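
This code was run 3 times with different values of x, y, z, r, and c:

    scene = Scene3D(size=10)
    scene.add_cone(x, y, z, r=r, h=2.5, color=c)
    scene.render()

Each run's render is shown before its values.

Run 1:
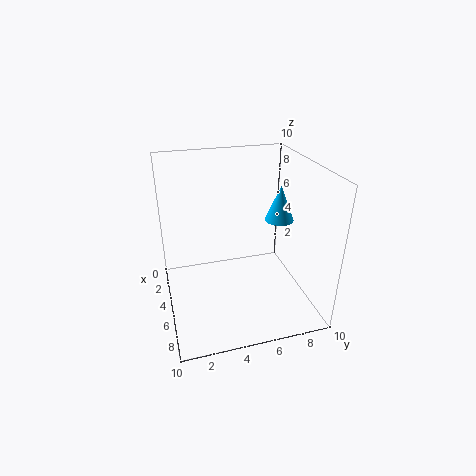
x = 5; y = 8; z = 6; r = 1; c = 'deepskyblue'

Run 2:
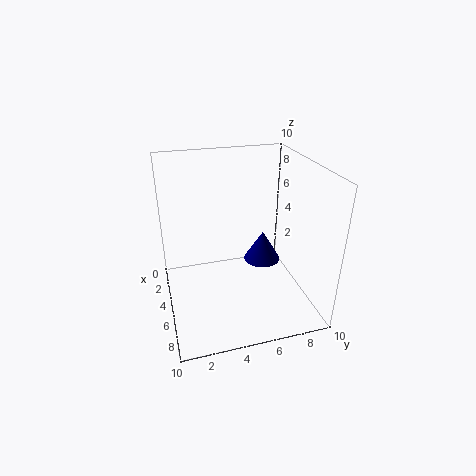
x = 2; y = 8; z = 1; r = 1.5; c = 'navy'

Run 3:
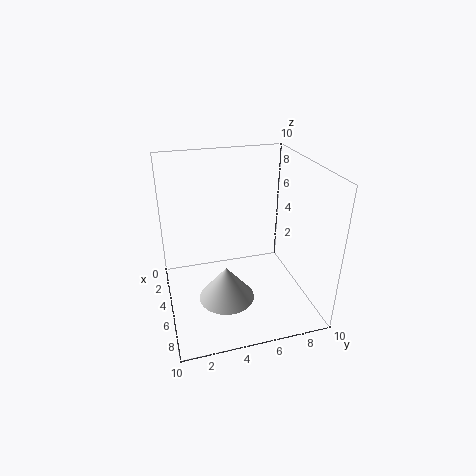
x = 5.5; y = 4; z = 0.5; r = 2; c = 'lightgray'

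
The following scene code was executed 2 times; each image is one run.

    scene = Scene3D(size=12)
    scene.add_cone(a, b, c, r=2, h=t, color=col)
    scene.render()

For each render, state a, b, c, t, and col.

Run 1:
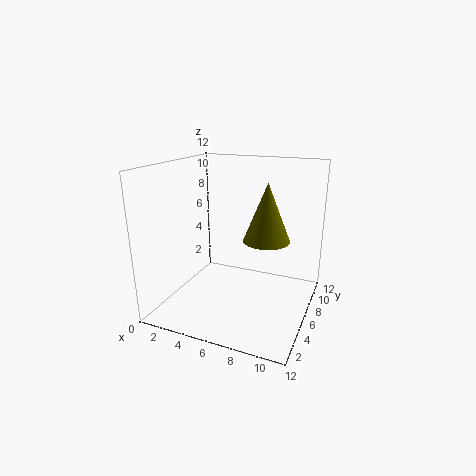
a = 8
b = 7.5
c = 5.5
t = 5
col = 'olive'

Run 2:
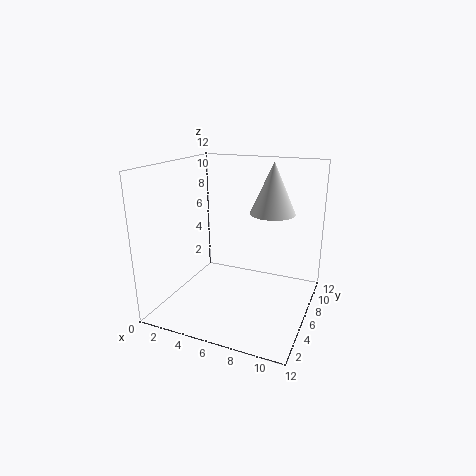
a = 8
b = 9
c = 7.5
t = 4.5
col = 'white'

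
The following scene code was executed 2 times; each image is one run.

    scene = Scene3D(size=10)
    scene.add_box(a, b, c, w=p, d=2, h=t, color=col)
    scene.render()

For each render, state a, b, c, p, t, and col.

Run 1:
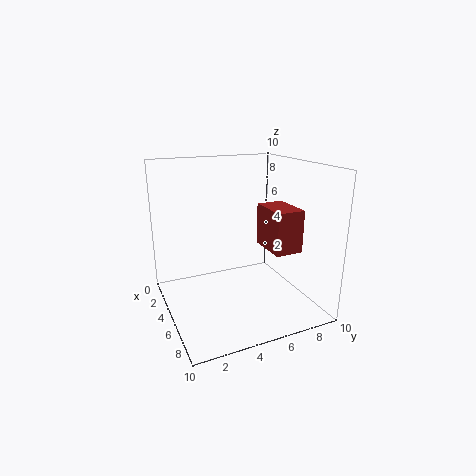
a = 4
b = 7
c = 4
p = 3
t = 3
col = 'brown'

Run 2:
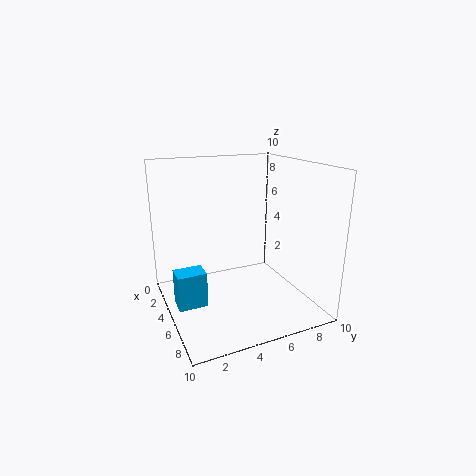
a = 4
b = 0.5
c = 0.5
p = 1.5
t = 2.5
col = 'deepskyblue'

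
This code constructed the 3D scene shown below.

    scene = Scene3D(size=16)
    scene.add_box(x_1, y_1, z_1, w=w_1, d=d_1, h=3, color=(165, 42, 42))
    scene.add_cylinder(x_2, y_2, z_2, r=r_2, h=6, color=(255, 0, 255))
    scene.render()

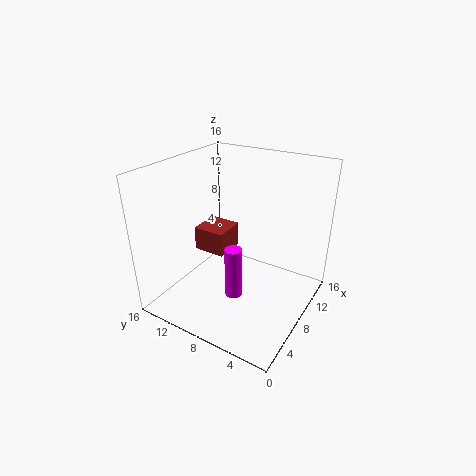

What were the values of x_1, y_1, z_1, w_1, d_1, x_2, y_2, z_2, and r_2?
x_1 = 9, y_1 = 11, z_1 = 4, w_1 = 4, d_1 = 4, x_2 = 7, y_2 = 8, z_2 = 1, r_2 = 1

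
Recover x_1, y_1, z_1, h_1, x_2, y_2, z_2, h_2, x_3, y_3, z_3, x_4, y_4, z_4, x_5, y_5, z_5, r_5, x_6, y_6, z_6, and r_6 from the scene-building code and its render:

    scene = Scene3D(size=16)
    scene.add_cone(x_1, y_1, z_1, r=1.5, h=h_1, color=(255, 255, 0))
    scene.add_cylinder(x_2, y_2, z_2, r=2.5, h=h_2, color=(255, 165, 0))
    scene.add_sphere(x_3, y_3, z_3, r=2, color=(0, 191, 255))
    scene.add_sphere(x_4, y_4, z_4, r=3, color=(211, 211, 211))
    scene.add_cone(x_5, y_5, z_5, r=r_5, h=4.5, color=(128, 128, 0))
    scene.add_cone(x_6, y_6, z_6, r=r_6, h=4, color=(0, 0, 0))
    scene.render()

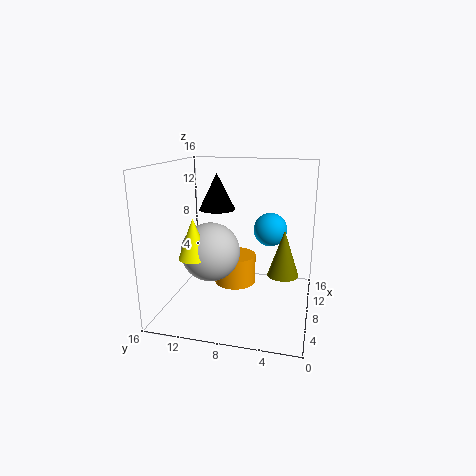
x_1 = 2.5; y_1 = 11; z_1 = 7.5; h_1 = 4; x_2 = 10.5; y_2 = 9; z_2 = 1.5; h_2 = 3.5; x_3 = 12; y_3 = 5; z_3 = 8; x_4 = 4.5; y_4 = 10; z_4 = 7.5; x_5 = 4; y_5 = 2.5; z_5 = 6; r_5 = 1.5; x_6 = 8.5; y_6 = 10.5; z_6 = 11; r_6 = 2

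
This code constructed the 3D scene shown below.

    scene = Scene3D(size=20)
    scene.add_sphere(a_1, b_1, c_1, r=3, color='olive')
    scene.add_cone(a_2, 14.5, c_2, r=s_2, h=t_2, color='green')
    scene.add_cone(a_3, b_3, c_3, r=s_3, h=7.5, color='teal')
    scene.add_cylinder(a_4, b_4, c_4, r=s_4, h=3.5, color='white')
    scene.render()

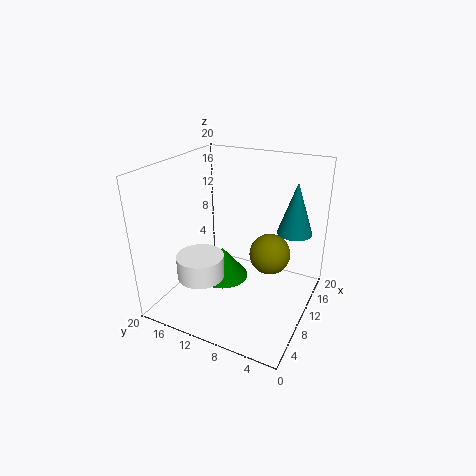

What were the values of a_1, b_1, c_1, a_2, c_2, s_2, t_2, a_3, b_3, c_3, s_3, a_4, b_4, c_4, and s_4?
a_1 = 13.5
b_1 = 6.5
c_1 = 6.5
a_2 = 13.5
c_2 = 0.5
s_2 = 4
t_2 = 5
a_3 = 15
b_3 = 3.5
c_3 = 10
s_3 = 2.5
a_4 = 8.5
b_4 = 15.5
c_4 = 3
s_4 = 3.5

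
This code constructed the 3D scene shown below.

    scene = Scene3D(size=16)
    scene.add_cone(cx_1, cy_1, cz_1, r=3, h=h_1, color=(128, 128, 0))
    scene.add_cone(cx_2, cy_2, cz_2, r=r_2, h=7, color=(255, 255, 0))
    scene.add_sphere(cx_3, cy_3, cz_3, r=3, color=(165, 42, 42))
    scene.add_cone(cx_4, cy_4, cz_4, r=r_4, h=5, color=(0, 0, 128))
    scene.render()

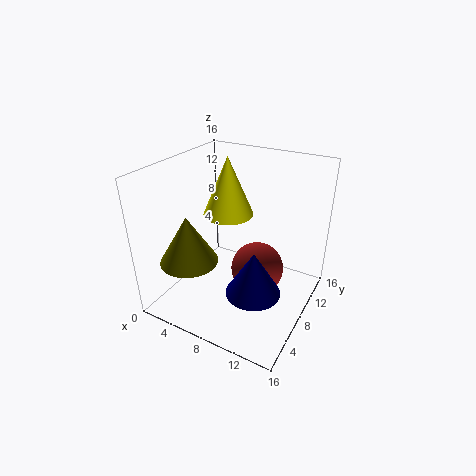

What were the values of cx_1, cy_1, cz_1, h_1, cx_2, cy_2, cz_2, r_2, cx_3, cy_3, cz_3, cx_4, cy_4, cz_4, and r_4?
cx_1 = 5; cy_1 = 3; cz_1 = 7; h_1 = 5; cx_2 = 5; cy_2 = 11; cz_2 = 9; r_2 = 3; cx_3 = 10; cy_3 = 9; cz_3 = 4; cx_4 = 11; cy_4 = 6; cz_4 = 3; r_4 = 3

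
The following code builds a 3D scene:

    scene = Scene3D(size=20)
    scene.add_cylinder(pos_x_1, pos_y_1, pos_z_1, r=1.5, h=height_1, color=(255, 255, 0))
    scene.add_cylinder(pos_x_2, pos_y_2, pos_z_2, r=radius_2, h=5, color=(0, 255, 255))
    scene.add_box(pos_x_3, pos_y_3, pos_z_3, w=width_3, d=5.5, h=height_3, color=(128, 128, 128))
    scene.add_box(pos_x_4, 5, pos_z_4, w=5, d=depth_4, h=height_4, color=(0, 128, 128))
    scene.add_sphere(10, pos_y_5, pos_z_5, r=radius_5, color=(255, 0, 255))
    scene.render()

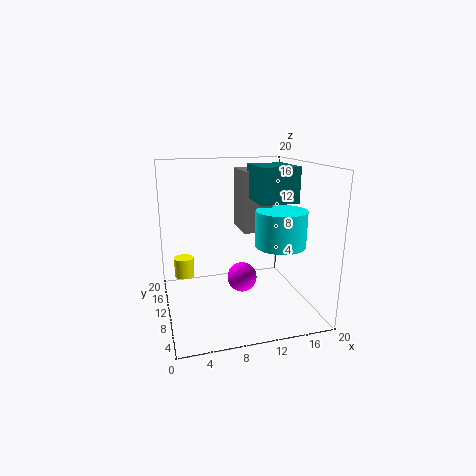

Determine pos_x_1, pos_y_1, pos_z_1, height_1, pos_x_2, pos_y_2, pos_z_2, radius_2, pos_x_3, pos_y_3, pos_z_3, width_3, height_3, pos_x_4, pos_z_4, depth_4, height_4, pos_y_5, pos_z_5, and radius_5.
pos_x_1 = 3; pos_y_1 = 16; pos_z_1 = 2.5; height_1 = 3; pos_x_2 = 15.5; pos_y_2 = 8; pos_z_2 = 9; radius_2 = 3.5; pos_x_3 = 11; pos_y_3 = 10; pos_z_3 = 10.5; width_3 = 4; height_3 = 8.5; pos_x_4 = 11.5; pos_z_4 = 15.5; depth_4 = 6; height_4 = 4.5; pos_y_5 = 8; pos_z_5 = 5; radius_5 = 2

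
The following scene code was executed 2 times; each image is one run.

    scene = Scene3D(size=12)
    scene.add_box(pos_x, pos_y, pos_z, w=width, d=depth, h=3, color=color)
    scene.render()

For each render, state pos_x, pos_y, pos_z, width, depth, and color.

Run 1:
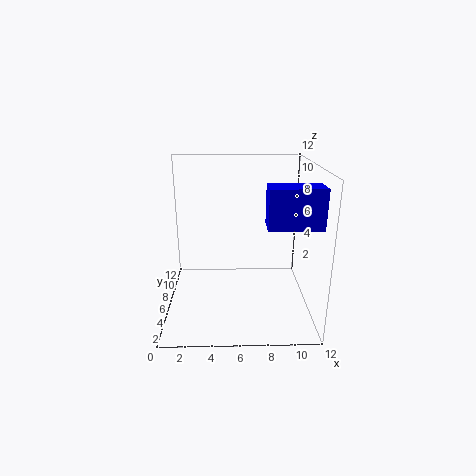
pos_x = 8, pos_y = 2, pos_z = 8, width = 4, depth = 2, color = 'blue'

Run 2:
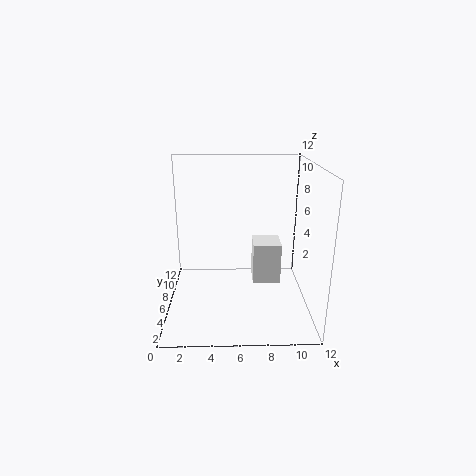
pos_x = 7, pos_y = 2, pos_z = 4, width = 2, depth = 2, color = 'white'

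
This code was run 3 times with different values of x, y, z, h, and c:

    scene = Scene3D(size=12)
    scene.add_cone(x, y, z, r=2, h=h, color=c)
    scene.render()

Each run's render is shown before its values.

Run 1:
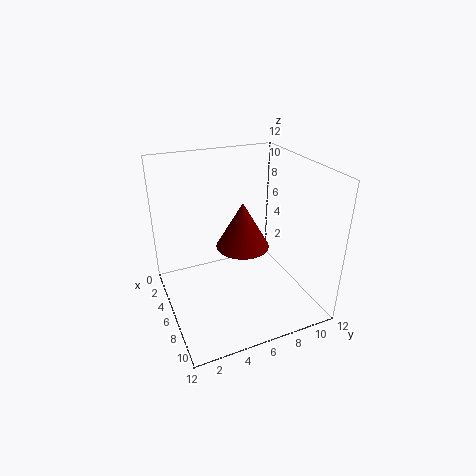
x = 8
y = 5.5
z = 6.5
h = 3.5
c = 'maroon'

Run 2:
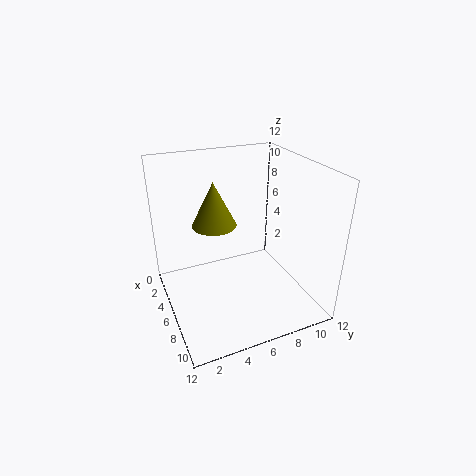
x = 3
y = 5
z = 6
h = 4
c = 'olive'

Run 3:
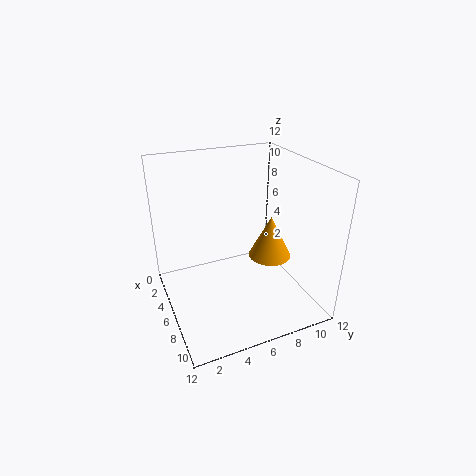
x = 4.5
y = 10
z = 2.5
h = 4
c = 'orange'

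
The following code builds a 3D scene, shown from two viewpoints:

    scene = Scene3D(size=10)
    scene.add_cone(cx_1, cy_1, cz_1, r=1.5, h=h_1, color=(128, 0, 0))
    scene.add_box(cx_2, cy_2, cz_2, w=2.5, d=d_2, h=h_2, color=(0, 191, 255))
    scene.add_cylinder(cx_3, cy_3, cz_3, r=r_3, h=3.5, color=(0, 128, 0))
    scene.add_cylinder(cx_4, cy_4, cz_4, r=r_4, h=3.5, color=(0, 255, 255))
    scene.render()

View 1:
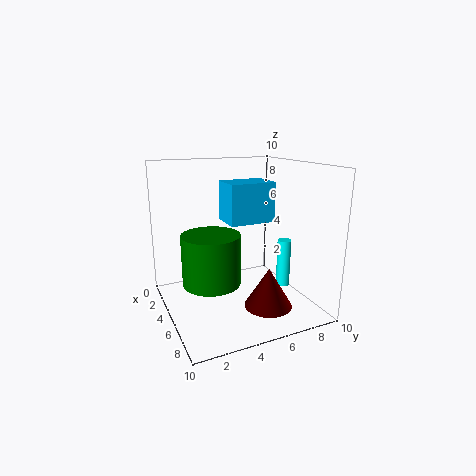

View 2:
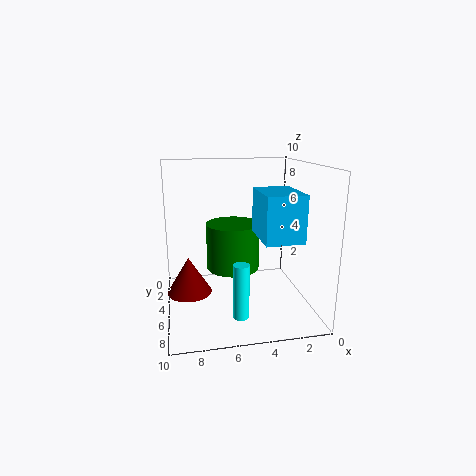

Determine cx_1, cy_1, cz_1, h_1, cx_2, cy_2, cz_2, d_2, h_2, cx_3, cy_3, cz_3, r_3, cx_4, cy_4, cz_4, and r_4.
cx_1 = 8.5; cy_1 = 5.5; cz_1 = 1.5; h_1 = 2.5; cx_2 = 1.5; cy_2 = 5; cz_2 = 5.5; d_2 = 3.5; h_2 = 3; cx_3 = 5; cy_3 = 3; cz_3 = 2; r_3 = 2; cx_4 = 5.5; cy_4 = 8.5; cz_4 = 1; r_4 = 0.5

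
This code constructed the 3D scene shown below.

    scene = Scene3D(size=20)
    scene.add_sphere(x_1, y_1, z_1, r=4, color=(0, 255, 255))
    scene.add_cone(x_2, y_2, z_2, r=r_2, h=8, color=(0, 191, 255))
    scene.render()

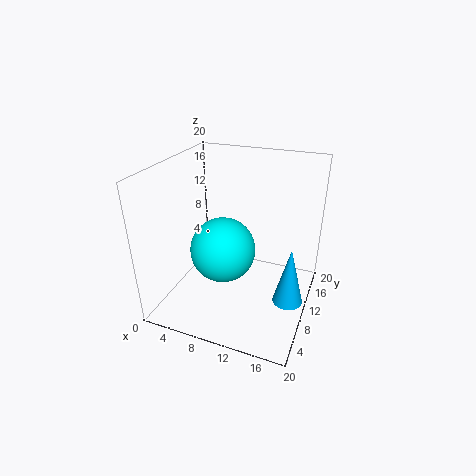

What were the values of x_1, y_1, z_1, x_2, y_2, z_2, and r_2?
x_1 = 10; y_1 = 5; z_1 = 11; x_2 = 18; y_2 = 8; z_2 = 3; r_2 = 2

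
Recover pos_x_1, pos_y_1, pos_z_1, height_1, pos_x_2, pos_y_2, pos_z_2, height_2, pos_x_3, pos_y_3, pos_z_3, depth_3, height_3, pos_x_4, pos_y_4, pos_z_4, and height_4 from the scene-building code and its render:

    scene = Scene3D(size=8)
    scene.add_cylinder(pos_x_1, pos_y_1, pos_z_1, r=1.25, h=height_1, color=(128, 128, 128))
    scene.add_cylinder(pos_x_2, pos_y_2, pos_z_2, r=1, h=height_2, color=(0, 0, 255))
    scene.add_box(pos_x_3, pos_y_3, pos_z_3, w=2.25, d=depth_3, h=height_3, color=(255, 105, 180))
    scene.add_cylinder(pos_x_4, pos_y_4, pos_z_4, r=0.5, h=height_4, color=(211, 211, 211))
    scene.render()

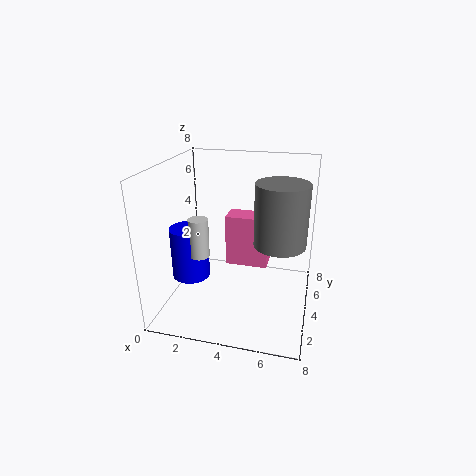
pos_x_1 = 6.5; pos_y_1 = 2.25; pos_z_1 = 4.75; height_1 = 3; pos_x_2 = 1.75; pos_y_2 = 2.5; pos_z_2 = 2.25; height_2 = 2.75; pos_x_3 = 3.5; pos_y_3 = 3.25; pos_z_3 = 2.75; depth_3 = 1.25; height_3 = 2.75; pos_x_4 = 2.5; pos_y_4 = 2; pos_z_4 = 3.75; height_4 = 2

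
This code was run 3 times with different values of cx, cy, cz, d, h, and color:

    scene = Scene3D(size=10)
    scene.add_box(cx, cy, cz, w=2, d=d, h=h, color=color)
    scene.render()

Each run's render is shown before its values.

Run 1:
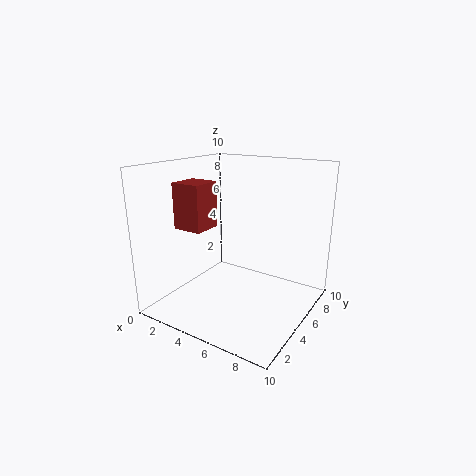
cx = 2, cy = 2, cz = 6, d = 2, h = 3, color = 'brown'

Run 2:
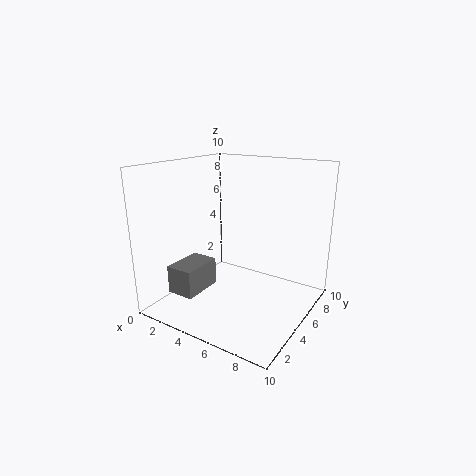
cx = 1, cy = 2, cz = 1, d = 3, h = 2, color = 'gray'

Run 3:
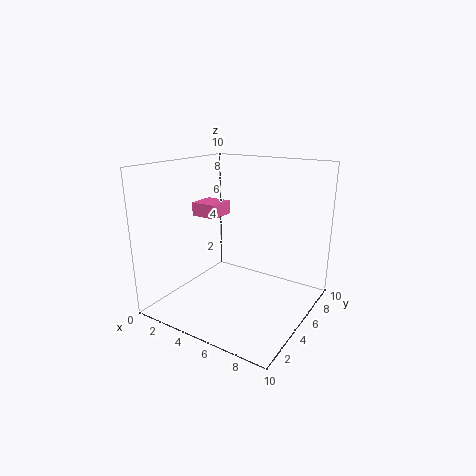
cx = 1, cy = 5, cz = 6, d = 2, h = 1, color = 'hotpink'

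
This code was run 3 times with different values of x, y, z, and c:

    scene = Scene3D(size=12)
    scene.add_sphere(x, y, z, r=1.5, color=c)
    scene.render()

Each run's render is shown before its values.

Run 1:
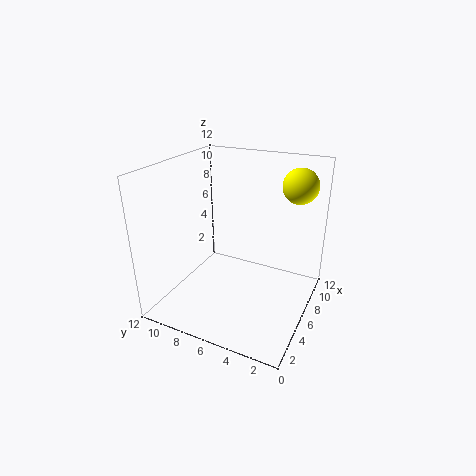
x = 9.5
y = 2
z = 10
c = 'yellow'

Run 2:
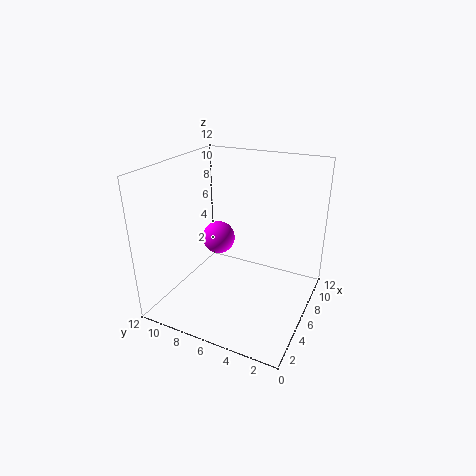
x = 8
y = 9
z = 4.5
c = 'magenta'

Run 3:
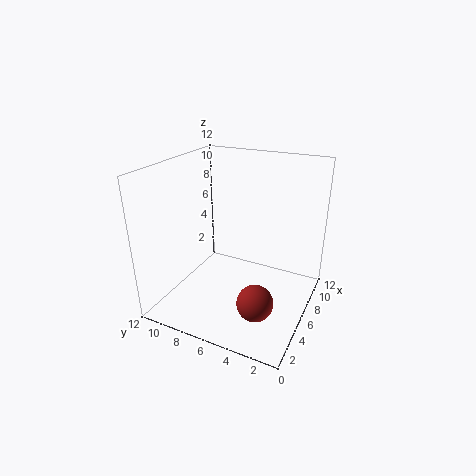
x = 4
y = 3.5
z = 1.5
c = 'brown'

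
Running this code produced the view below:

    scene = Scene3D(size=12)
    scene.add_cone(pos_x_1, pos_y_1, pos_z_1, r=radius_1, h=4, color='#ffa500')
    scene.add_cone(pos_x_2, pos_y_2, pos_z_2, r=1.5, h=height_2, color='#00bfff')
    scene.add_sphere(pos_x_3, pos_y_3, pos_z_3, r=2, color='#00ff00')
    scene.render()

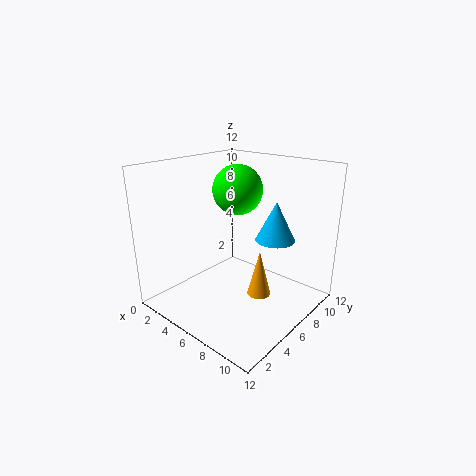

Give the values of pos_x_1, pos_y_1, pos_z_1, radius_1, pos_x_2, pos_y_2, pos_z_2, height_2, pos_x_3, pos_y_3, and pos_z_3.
pos_x_1 = 7.75
pos_y_1 = 6.75
pos_z_1 = 1
radius_1 = 1
pos_x_2 = 9.5
pos_y_2 = 6.25
pos_z_2 = 6.75
height_2 = 3
pos_x_3 = 5.75
pos_y_3 = 6.25
pos_z_3 = 10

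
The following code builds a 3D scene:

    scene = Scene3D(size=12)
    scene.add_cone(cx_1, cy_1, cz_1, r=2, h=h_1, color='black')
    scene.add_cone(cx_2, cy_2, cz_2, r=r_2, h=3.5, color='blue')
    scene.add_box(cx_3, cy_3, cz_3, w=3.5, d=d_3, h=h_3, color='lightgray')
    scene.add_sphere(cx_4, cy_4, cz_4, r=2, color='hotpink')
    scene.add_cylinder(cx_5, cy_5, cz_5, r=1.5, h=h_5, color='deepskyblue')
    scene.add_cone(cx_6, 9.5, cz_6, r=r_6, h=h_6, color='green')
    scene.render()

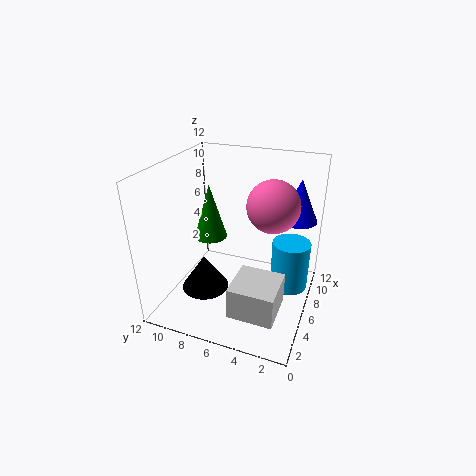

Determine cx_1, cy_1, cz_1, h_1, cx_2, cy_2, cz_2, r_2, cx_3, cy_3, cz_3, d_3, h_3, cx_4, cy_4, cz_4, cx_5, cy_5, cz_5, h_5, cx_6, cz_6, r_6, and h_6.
cx_1 = 4.5, cy_1 = 8.5, cz_1 = 1.5, h_1 = 3, cx_2 = 8, cy_2 = 1.5, cz_2 = 7.5, r_2 = 1.5, cx_3 = 1, cy_3 = 1.5, cz_3 = 2, d_3 = 3.5, h_3 = 2.5, cx_4 = 5.5, cy_4 = 3, cz_4 = 9.5, cx_5 = 6, cy_5 = 1.5, cz_5 = 2.5, h_5 = 4, cx_6 = 8, cz_6 = 4.5, r_6 = 1.5, h_6 = 5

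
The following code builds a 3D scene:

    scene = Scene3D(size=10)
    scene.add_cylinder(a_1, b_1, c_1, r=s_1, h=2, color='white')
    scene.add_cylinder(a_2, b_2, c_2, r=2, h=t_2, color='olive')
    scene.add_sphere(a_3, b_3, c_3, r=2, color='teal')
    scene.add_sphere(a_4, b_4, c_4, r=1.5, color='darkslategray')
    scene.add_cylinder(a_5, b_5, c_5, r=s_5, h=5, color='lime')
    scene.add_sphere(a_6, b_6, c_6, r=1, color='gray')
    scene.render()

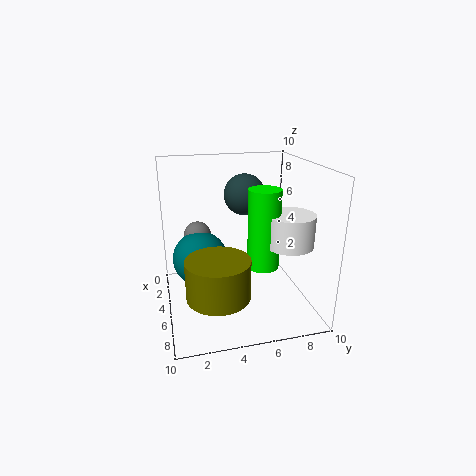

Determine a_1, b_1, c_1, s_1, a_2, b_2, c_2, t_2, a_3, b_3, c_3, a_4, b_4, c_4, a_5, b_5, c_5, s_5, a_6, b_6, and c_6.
a_1 = 8
b_1 = 7.5
c_1 = 5.5
s_1 = 1.5
a_2 = 8
b_2 = 3
c_2 = 2.5
t_2 = 2.5
a_3 = 3.5
b_3 = 2.5
c_3 = 3
a_4 = 3
b_4 = 6
c_4 = 7.5
a_5 = 7.5
b_5 = 6
c_5 = 4
s_5 = 1
a_6 = 2.5
b_6 = 2.5
c_6 = 4.5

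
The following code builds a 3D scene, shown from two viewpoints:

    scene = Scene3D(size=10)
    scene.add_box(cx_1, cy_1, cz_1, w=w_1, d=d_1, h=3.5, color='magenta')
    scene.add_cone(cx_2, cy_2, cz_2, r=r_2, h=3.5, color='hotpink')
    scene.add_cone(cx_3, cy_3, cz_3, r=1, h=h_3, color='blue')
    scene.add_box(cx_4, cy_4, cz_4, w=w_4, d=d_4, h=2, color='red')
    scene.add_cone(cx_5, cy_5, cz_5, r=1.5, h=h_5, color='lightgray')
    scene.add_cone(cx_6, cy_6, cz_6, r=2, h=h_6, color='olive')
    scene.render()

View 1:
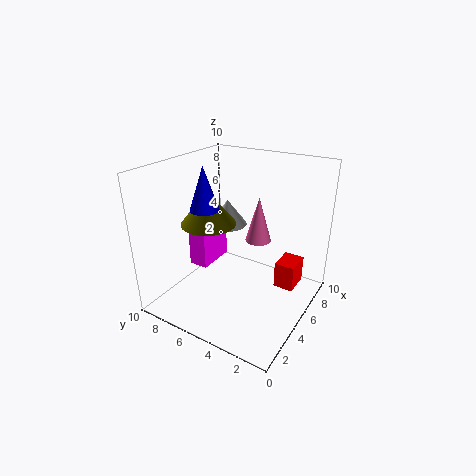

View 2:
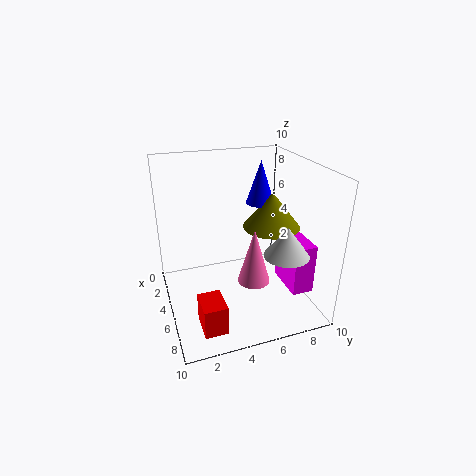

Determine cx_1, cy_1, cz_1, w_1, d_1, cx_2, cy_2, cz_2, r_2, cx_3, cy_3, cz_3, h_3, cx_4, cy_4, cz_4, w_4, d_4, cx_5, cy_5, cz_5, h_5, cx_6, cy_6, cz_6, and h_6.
cx_1 = 5
cy_1 = 8
cz_1 = 1.5
w_1 = 3
d_1 = 1.5
cx_2 = 8
cy_2 = 5
cz_2 = 3.5
r_2 = 1
cx_3 = 4
cy_3 = 7
cz_3 = 7
h_3 = 3
cx_4 = 7
cy_4 = 1.5
cz_4 = 0.5
w_4 = 2
d_4 = 1.5
cx_5 = 7.5
cy_5 = 7.5
cz_5 = 4.5
h_5 = 2
cx_6 = 5
cy_6 = 7.5
cz_6 = 5.5
h_6 = 2.5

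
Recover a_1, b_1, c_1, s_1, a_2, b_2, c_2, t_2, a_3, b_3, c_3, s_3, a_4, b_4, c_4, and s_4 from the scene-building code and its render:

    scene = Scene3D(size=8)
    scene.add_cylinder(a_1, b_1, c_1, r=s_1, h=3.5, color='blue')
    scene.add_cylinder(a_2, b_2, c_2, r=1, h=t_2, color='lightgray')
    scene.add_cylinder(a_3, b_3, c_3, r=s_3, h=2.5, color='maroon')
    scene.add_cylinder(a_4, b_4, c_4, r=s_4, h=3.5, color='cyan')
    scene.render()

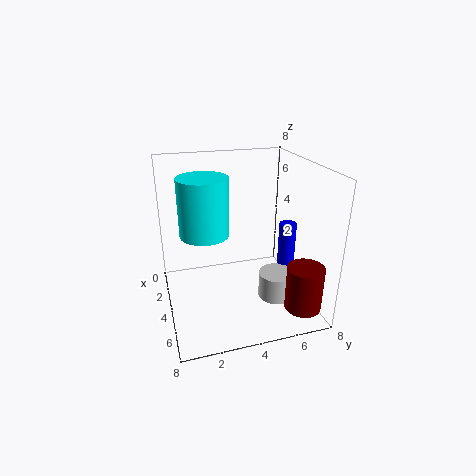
a_1 = 4; b_1 = 7; c_1 = 1; s_1 = 0.5; a_2 = 5; b_2 = 6; c_2 = 0.5; t_2 = 1.5; a_3 = 6.5; b_3 = 7; c_3 = 0.5; s_3 = 1; a_4 = 2; b_4 = 2.5; c_4 = 3.5; s_4 = 1.5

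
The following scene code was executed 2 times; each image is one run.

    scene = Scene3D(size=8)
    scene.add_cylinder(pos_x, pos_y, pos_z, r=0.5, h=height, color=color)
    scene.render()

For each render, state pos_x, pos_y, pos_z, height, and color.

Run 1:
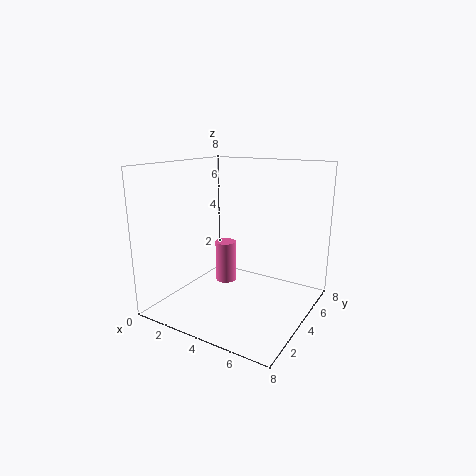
pos_x = 4.5, pos_y = 2, pos_z = 2.5, height = 2, color = 'hotpink'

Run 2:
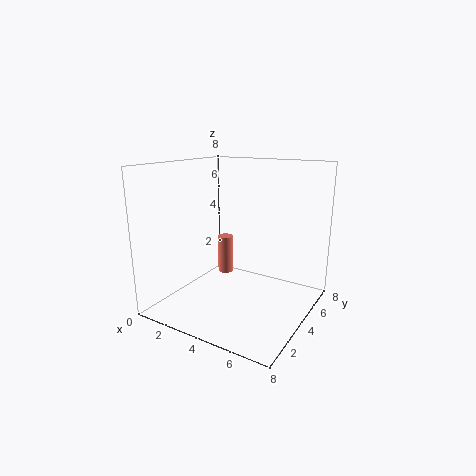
pos_x = 1.5, pos_y = 6.5, pos_z = 0.5, height = 2.5, color = 'salmon'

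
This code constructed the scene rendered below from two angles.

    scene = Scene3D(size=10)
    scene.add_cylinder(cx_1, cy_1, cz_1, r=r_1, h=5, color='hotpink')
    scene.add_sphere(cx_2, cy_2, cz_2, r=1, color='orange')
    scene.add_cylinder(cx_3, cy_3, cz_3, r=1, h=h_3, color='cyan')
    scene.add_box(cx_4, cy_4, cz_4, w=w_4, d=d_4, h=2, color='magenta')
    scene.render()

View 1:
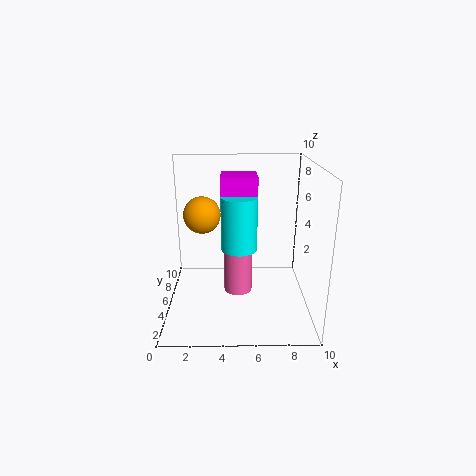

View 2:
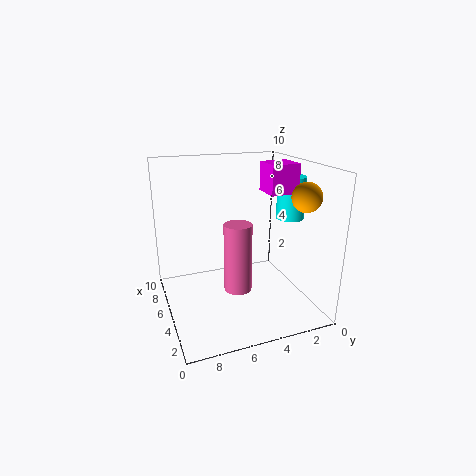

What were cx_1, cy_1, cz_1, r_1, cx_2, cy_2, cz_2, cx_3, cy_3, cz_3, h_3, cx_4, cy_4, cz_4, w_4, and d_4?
cx_1 = 5
cy_1 = 5
cz_1 = 1
r_1 = 1
cx_2 = 3
cy_2 = 1
cz_2 = 8
cx_3 = 5
cy_3 = 1
cz_3 = 6
h_3 = 3
cx_4 = 4
cy_4 = 1
cz_4 = 8
w_4 = 2
d_4 = 2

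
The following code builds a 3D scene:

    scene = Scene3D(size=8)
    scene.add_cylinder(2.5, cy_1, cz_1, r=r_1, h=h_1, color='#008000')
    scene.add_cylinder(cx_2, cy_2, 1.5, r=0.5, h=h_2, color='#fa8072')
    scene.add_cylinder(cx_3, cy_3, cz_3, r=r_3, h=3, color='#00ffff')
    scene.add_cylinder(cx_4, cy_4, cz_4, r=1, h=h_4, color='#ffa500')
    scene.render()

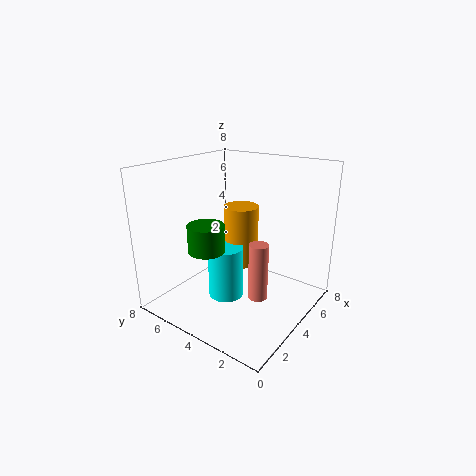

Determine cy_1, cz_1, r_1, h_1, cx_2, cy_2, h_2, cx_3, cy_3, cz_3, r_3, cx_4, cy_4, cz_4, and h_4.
cy_1 = 5; cz_1 = 3.5; r_1 = 1; h_1 = 1.5; cx_2 = 3; cy_2 = 2; h_2 = 3; cx_3 = 3.5; cy_3 = 4.5; cz_3 = 0.5; r_3 = 1; cx_4 = 5; cy_4 = 4.5; cz_4 = 2; h_4 = 3.5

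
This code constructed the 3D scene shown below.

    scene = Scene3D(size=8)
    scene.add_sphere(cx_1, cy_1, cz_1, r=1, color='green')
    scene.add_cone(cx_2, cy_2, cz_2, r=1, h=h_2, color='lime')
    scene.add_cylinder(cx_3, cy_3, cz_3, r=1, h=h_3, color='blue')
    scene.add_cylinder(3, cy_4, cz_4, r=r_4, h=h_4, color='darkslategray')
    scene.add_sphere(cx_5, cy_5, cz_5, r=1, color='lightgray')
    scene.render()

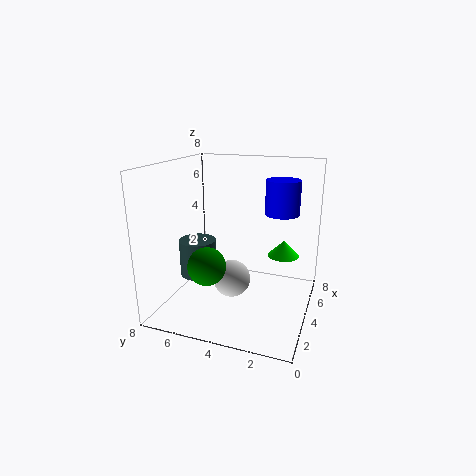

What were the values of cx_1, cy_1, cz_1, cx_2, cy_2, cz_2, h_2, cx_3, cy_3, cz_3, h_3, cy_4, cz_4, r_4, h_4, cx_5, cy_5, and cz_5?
cx_1 = 2, cy_1 = 5, cz_1 = 3, cx_2 = 7, cy_2 = 2, cz_2 = 2, h_2 = 1, cx_3 = 6, cy_3 = 2, cz_3 = 5, h_3 = 2, cy_4 = 6, cz_4 = 2, r_4 = 1, h_4 = 2, cx_5 = 3, cy_5 = 4, cz_5 = 2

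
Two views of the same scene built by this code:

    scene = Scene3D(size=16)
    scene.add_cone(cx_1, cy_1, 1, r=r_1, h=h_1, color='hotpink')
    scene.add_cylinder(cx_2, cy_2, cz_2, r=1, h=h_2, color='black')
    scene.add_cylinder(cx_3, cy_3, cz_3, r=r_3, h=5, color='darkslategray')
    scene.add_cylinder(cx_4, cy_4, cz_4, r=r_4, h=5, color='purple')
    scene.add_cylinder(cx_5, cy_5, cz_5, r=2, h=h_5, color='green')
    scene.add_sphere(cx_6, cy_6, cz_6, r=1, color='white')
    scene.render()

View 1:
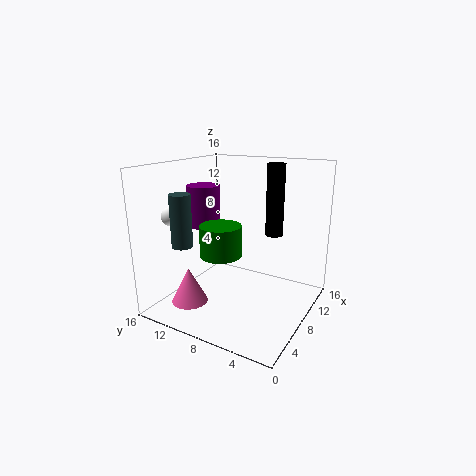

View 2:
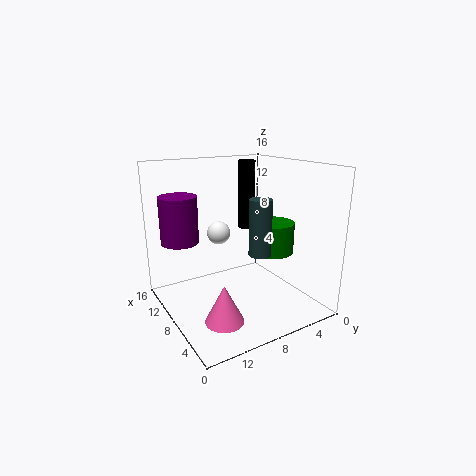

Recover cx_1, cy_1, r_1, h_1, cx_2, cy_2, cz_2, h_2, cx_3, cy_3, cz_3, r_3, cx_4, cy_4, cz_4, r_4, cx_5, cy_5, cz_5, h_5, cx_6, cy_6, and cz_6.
cx_1 = 4
cy_1 = 12
r_1 = 2
h_1 = 4
cx_2 = 11
cy_2 = 5
cz_2 = 8
h_2 = 8
cx_3 = 1
cy_3 = 10
cz_3 = 9
r_3 = 1
cx_4 = 10
cy_4 = 14
cz_4 = 8
r_4 = 2
cx_5 = 3
cy_5 = 7
cz_5 = 8
h_5 = 3
cx_6 = 3
cy_6 = 13
cz_6 = 11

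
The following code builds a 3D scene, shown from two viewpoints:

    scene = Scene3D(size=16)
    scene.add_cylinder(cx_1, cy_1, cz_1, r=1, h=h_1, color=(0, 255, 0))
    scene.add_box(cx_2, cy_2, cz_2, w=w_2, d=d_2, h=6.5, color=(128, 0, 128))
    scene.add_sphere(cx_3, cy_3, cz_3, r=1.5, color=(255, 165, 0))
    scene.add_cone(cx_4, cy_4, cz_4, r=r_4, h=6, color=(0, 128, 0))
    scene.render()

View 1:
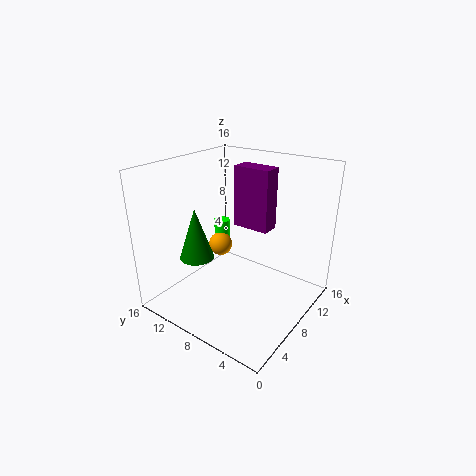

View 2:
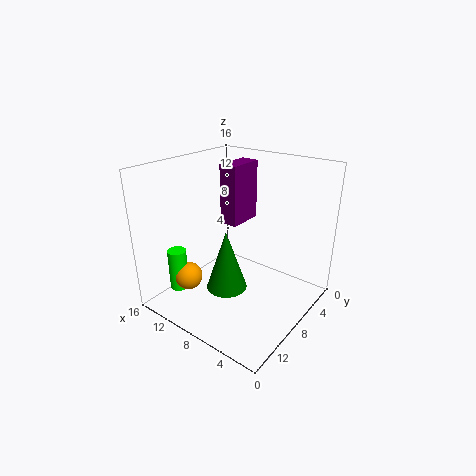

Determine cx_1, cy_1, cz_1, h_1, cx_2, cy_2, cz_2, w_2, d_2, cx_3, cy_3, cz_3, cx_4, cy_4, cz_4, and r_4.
cx_1 = 12; cy_1 = 13.5; cz_1 = 3; h_1 = 4.5; cx_2 = 8; cy_2 = 4.5; cz_2 = 9.5; w_2 = 2; d_2 = 4; cx_3 = 11; cy_3 = 13; cz_3 = 4.5; cx_4 = 6; cy_4 = 12.5; cz_4 = 5; r_4 = 2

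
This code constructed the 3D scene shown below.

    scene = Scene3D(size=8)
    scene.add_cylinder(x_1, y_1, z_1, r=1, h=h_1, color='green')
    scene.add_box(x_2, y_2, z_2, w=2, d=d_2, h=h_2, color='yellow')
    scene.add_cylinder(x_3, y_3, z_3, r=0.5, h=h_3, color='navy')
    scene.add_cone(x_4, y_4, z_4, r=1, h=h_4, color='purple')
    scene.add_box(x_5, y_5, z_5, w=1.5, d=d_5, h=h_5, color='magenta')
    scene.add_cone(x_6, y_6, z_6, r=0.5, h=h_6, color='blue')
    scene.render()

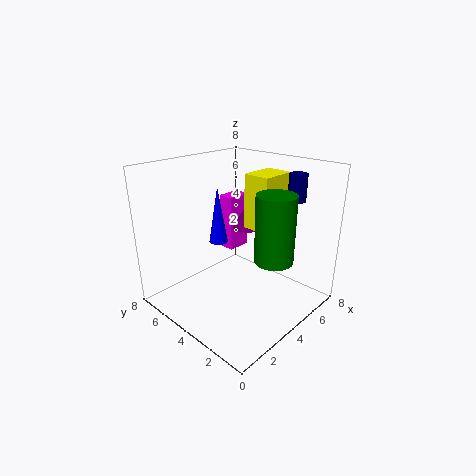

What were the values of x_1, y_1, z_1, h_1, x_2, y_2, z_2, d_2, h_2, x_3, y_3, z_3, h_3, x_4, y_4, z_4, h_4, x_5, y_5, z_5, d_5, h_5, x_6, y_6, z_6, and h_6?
x_1 = 4
y_1 = 1.5
z_1 = 3.5
h_1 = 3.5
x_2 = 4.5
y_2 = 2.5
z_2 = 4.5
d_2 = 1.5
h_2 = 3
x_3 = 6.5
y_3 = 2
z_3 = 6
h_3 = 1.5
x_4 = 6.5
y_4 = 5.5
z_4 = 3.5
h_4 = 1.5
x_5 = 5.5
y_5 = 6
z_5 = 2
d_5 = 1
h_5 = 3.5
x_6 = 3
y_6 = 4.5
z_6 = 4
h_6 = 3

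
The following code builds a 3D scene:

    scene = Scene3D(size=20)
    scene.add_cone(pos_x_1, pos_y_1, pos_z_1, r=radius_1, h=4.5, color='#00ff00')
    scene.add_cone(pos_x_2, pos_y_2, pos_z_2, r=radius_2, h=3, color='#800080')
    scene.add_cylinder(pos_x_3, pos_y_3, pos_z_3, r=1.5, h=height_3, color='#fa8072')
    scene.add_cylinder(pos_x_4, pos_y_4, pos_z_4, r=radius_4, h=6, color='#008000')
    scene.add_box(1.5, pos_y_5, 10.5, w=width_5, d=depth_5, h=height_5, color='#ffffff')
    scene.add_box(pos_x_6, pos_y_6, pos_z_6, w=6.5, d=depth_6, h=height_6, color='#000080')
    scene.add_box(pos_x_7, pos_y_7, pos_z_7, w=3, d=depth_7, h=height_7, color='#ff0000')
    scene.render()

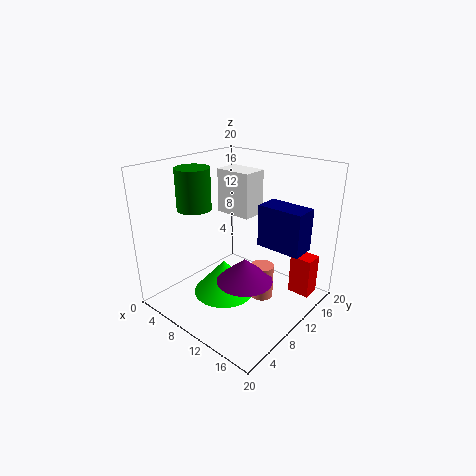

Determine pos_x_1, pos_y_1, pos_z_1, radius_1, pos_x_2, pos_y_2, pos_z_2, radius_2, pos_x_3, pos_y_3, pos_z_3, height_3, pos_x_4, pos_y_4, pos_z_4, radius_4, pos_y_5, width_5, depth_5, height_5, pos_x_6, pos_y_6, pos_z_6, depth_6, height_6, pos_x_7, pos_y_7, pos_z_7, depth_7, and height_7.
pos_x_1 = 11
pos_y_1 = 6
pos_z_1 = 4
radius_1 = 4
pos_x_2 = 14.5
pos_y_2 = 6
pos_z_2 = 7
radius_2 = 3.5
pos_x_3 = 15
pos_y_3 = 9
pos_z_3 = 3.5
height_3 = 4.5
pos_x_4 = 3
pos_y_4 = 8.5
pos_z_4 = 13
radius_4 = 2.5
pos_y_5 = 15
width_5 = 6
depth_5 = 4
height_5 = 7
pos_x_6 = 11.5
pos_y_6 = 12.5
pos_z_6 = 8.5
depth_6 = 3.5
height_6 = 6
pos_x_7 = 16.5
pos_y_7 = 13.5
pos_z_7 = 2.5
depth_7 = 2.5
height_7 = 5.5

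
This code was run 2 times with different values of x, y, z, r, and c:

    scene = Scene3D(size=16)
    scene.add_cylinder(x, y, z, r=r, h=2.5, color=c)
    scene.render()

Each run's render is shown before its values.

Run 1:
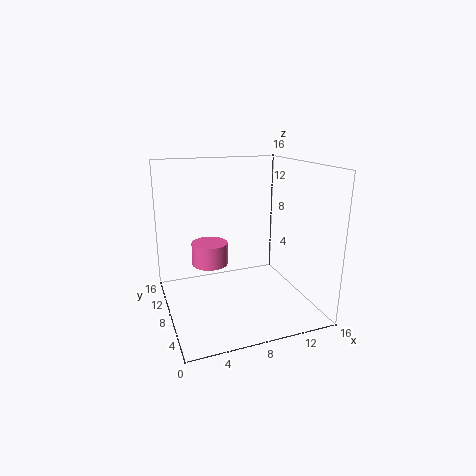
x = 5, y = 9, z = 5, r = 2, c = 'hotpink'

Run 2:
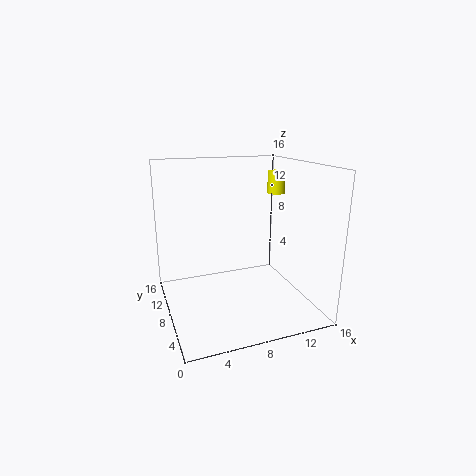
x = 13, y = 9, z = 12.5, r = 1, c = 'yellow'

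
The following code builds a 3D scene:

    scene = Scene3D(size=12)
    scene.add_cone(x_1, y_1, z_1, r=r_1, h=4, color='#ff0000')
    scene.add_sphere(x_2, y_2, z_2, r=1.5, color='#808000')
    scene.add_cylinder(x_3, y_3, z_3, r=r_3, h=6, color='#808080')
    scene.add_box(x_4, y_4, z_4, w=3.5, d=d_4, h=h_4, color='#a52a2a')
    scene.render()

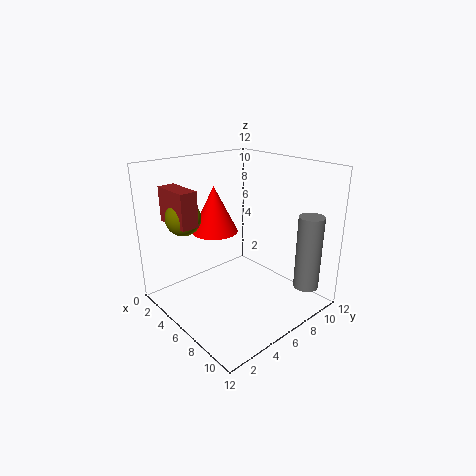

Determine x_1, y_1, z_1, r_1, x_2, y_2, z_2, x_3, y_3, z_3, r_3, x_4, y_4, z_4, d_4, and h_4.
x_1 = 3.5
y_1 = 5.5
z_1 = 6
r_1 = 2
x_2 = 2.5
y_2 = 3
z_2 = 7.5
x_3 = 11
y_3 = 9
z_3 = 2.5
r_3 = 1
x_4 = 0.5
y_4 = 2
z_4 = 7
d_4 = 1.5
h_4 = 3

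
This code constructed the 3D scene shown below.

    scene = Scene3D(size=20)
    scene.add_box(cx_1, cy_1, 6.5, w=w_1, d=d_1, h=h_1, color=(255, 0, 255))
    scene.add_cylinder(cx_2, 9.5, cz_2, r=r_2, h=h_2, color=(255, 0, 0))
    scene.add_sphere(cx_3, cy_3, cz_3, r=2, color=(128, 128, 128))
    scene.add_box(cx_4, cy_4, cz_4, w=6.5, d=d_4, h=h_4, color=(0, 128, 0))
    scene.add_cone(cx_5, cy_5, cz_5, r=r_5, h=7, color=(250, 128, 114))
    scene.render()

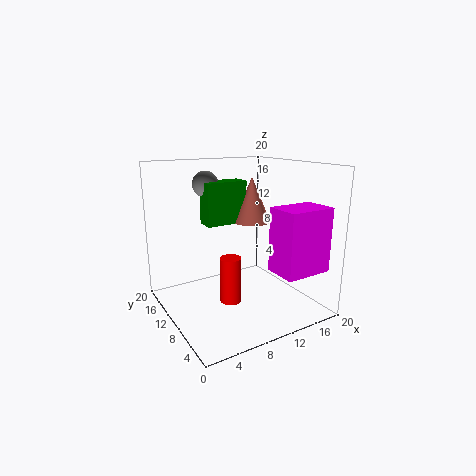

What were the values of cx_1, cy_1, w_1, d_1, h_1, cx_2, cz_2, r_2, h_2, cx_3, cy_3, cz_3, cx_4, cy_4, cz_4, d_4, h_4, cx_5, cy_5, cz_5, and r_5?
cx_1 = 12; cy_1 = 1; w_1 = 6.5; d_1 = 4.5; h_1 = 8.5; cx_2 = 8.5; cz_2 = 1; r_2 = 1.5; h_2 = 6.5; cx_3 = 9; cy_3 = 18; cz_3 = 16.5; cx_4 = 8; cy_4 = 15; cz_4 = 10.5; d_4 = 3; h_4 = 6.5; cx_5 = 15.5; cy_5 = 15; cz_5 = 10.5; r_5 = 3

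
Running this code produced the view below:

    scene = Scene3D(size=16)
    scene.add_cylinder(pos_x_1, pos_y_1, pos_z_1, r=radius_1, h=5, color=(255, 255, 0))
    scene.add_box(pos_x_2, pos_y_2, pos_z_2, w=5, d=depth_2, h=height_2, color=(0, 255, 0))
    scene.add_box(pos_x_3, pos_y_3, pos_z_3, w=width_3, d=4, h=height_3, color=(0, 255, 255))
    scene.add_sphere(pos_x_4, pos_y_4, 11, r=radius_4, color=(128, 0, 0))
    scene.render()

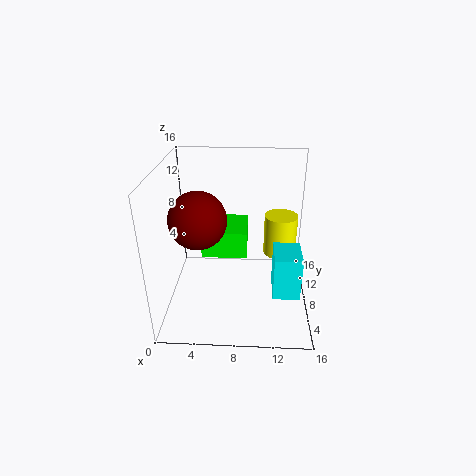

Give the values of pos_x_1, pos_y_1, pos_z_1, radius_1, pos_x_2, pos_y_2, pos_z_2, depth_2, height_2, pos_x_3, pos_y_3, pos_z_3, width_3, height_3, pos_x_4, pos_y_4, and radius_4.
pos_x_1 = 13
pos_y_1 = 12
pos_z_1 = 4
radius_1 = 2
pos_x_2 = 4
pos_y_2 = 7
pos_z_2 = 6
depth_2 = 5
height_2 = 3
pos_x_3 = 12
pos_y_3 = 5
pos_z_3 = 2
width_3 = 3
height_3 = 5
pos_x_4 = 4
pos_y_4 = 6
radius_4 = 3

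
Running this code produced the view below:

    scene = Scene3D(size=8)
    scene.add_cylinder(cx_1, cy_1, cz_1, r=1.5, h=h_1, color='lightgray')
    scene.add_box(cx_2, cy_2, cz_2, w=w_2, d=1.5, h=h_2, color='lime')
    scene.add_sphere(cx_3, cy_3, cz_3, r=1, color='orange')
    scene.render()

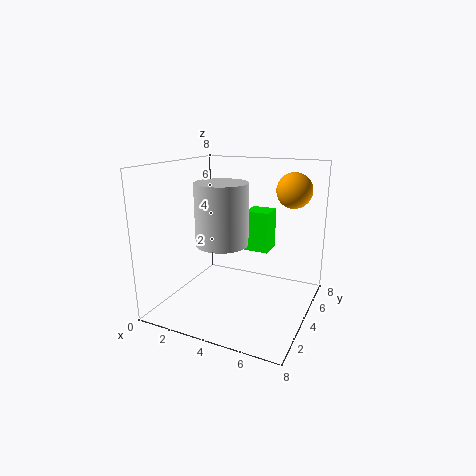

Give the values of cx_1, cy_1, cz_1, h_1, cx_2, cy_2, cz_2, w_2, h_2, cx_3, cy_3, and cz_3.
cx_1 = 3; cy_1 = 4; cz_1 = 3.5; h_1 = 3.5; cx_2 = 3.5; cy_2 = 6; cz_2 = 2.5; w_2 = 1.5; h_2 = 2.5; cx_3 = 6.5; cy_3 = 6; cz_3 = 6.5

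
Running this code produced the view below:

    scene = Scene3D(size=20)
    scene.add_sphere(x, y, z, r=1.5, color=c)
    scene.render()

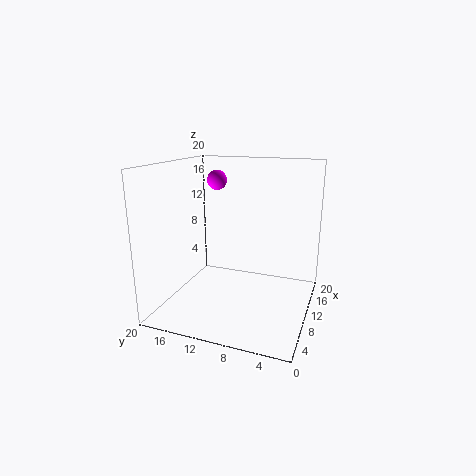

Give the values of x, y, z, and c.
x = 15
y = 15.25
z = 17
c = 'magenta'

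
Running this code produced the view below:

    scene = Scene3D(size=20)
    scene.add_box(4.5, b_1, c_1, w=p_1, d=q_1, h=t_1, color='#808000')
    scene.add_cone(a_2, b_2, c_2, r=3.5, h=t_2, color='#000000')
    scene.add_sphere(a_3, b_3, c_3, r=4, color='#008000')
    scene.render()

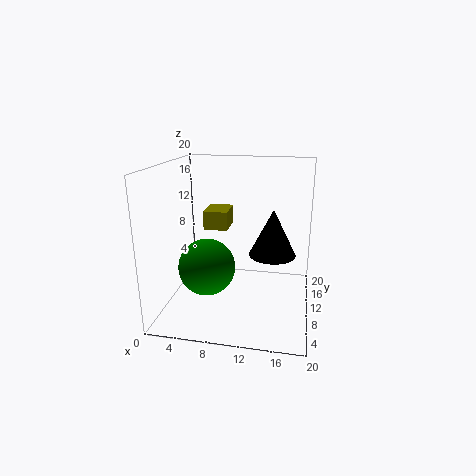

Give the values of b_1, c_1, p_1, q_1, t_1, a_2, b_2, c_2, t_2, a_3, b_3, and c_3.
b_1 = 11.75; c_1 = 10.25; p_1 = 3.5; q_1 = 4.5; t_1 = 2.75; a_2 = 14.5; b_2 = 13.75; c_2 = 6.25; t_2 = 7; a_3 = 5.75; b_3 = 8.75; c_3 = 5.75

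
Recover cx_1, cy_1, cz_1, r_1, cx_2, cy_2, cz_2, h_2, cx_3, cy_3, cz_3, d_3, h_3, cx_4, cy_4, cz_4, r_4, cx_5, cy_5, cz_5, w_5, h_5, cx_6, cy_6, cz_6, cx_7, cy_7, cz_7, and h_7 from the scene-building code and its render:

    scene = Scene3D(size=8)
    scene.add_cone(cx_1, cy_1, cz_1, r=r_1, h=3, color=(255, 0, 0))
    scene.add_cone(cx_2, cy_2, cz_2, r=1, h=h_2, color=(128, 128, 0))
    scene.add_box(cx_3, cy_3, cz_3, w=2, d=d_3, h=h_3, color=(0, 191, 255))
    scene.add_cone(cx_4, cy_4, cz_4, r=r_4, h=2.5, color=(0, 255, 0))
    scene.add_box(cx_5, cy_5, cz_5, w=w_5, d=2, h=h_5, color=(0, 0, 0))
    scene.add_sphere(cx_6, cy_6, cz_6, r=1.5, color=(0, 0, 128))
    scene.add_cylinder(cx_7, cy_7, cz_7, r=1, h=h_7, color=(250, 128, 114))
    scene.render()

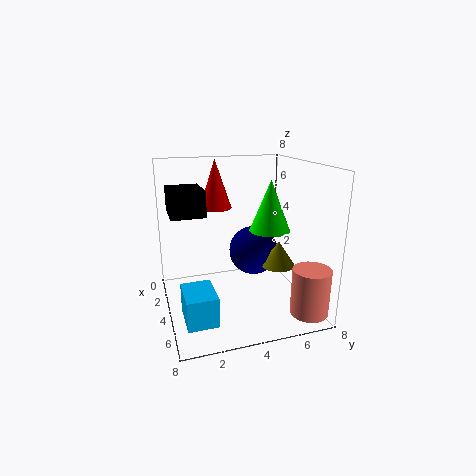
cx_1 = 1
cy_1 = 3.5
cz_1 = 5
r_1 = 1
cx_2 = 4
cy_2 = 6.5
cz_2 = 2
h_2 = 1.5
cx_3 = 5.5
cy_3 = 0.5
cz_3 = 1
d_3 = 1.5
h_3 = 1.5
cx_4 = 6
cy_4 = 5
cz_4 = 5
r_4 = 1
cx_5 = 0.5
cy_5 = 0.5
cz_5 = 5
w_5 = 2.5
h_5 = 1.5
cx_6 = 2.5
cy_6 = 5.5
cz_6 = 2.5
cx_7 = 7
cy_7 = 7
cz_7 = 0.5
h_7 = 2.5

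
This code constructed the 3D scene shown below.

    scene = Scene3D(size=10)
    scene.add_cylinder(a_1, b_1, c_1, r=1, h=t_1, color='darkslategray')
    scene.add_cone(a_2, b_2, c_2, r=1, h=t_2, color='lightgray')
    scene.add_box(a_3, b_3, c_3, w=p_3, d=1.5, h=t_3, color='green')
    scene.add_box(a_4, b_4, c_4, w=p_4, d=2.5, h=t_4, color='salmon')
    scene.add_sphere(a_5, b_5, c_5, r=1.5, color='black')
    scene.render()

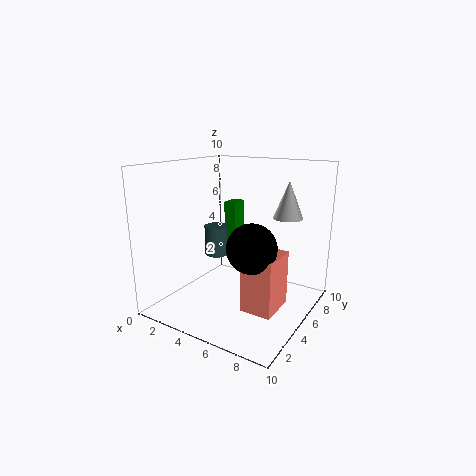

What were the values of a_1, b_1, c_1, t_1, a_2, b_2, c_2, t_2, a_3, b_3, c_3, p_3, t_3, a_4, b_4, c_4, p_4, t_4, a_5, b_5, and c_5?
a_1 = 1
b_1 = 8
c_1 = 2
t_1 = 2.5
a_2 = 8
b_2 = 6.5
c_2 = 6.5
t_2 = 2.5
a_3 = 1.5
b_3 = 8.5
c_3 = 2
p_3 = 1
t_3 = 4.5
a_4 = 7
b_4 = 2
c_4 = 1.5
p_4 = 2
t_4 = 3.5
a_5 = 7.5
b_5 = 2.5
c_5 = 5.5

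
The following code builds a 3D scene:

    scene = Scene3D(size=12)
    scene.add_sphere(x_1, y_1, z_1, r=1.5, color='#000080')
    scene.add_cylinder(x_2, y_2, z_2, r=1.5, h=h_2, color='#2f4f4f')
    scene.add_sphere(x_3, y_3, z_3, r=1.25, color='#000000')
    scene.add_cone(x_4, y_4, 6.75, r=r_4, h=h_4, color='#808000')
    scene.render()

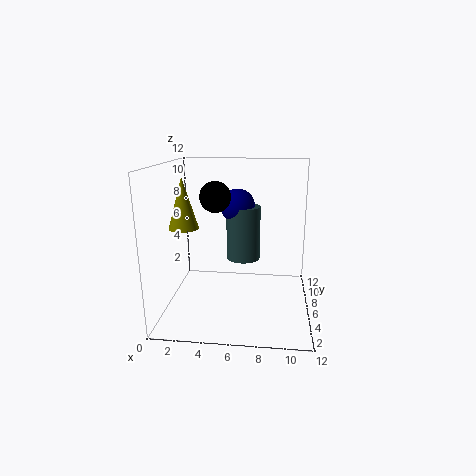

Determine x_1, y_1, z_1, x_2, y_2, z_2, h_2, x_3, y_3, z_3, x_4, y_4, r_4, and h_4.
x_1 = 5.75; y_1 = 8; z_1 = 8.25; x_2 = 6.25; y_2 = 8; z_2 = 3.5; h_2 = 4.75; x_3 = 4.25; y_3 = 5.5; z_3 = 9.5; x_4 = 1.5; y_4 = 5.75; r_4 = 1.25; h_4 = 4.25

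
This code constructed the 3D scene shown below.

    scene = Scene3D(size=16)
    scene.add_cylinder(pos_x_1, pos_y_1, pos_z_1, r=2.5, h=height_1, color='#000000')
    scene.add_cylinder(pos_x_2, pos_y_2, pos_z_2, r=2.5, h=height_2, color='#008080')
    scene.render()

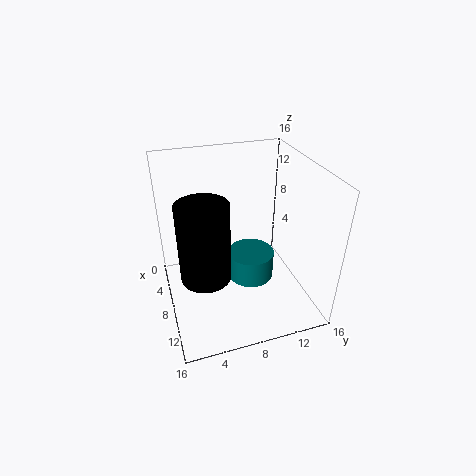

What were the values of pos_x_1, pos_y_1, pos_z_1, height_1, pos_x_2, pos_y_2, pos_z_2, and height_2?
pos_x_1 = 11.5
pos_y_1 = 3.5
pos_z_1 = 6.5
height_1 = 8
pos_x_2 = 9.5
pos_y_2 = 9
pos_z_2 = 4
height_2 = 3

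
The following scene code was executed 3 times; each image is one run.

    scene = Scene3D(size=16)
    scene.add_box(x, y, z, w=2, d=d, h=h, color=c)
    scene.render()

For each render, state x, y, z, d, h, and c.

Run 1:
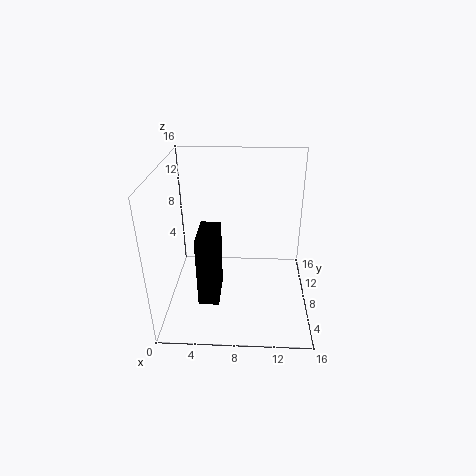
x = 4.5; y = 1; z = 4.5; d = 4; h = 7; c = 'black'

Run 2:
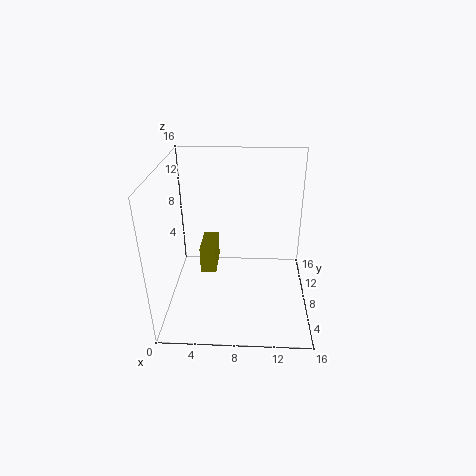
x = 3; y = 11; z = 1; d = 4.5; h = 3.5; c = 'olive'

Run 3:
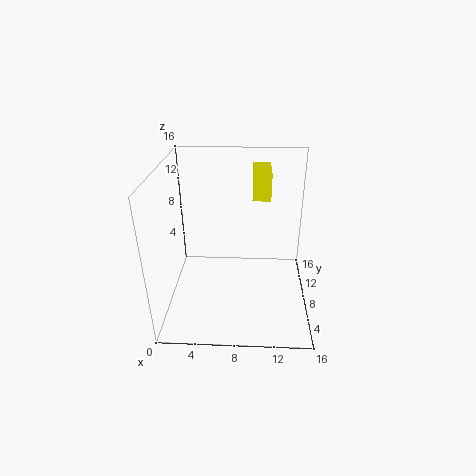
x = 9.5; y = 9; z = 12; d = 4.5; h = 3; c = 'yellow'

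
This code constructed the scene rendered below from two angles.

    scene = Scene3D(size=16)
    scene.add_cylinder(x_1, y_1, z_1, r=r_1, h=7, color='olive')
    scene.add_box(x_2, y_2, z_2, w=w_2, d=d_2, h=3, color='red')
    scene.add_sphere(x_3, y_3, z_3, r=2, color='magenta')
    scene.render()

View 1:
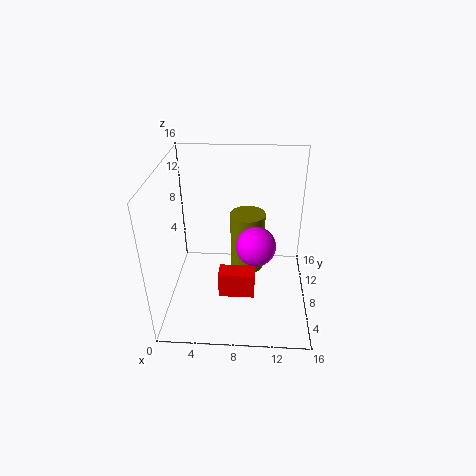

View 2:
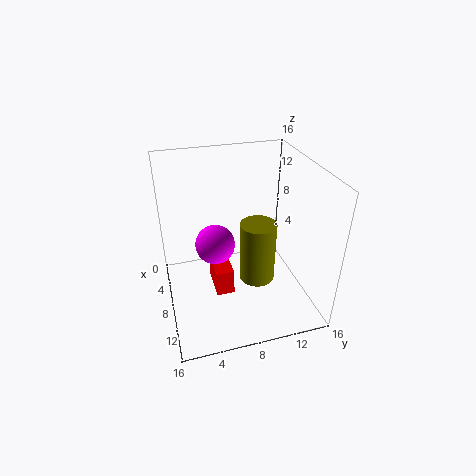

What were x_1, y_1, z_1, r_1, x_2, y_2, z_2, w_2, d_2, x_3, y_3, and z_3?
x_1 = 9; y_1 = 10; z_1 = 3; r_1 = 2; x_2 = 6; y_2 = 5; z_2 = 2; w_2 = 4; d_2 = 2; x_3 = 10; y_3 = 5; z_3 = 9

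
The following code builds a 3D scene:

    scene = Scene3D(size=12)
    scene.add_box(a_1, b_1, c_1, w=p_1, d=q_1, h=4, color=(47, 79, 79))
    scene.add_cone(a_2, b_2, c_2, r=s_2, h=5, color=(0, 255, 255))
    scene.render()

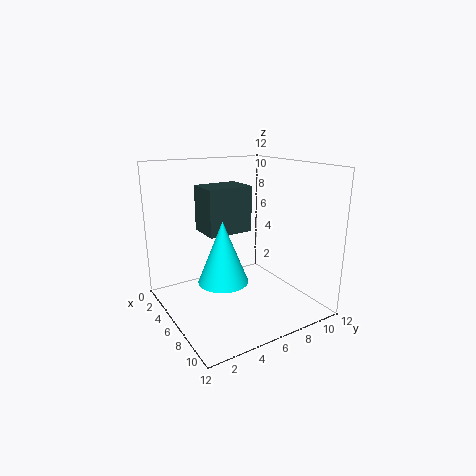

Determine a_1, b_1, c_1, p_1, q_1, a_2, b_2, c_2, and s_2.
a_1 = 2, b_1 = 4, c_1 = 6, p_1 = 3, q_1 = 4, a_2 = 7, b_2 = 4, c_2 = 3, s_2 = 2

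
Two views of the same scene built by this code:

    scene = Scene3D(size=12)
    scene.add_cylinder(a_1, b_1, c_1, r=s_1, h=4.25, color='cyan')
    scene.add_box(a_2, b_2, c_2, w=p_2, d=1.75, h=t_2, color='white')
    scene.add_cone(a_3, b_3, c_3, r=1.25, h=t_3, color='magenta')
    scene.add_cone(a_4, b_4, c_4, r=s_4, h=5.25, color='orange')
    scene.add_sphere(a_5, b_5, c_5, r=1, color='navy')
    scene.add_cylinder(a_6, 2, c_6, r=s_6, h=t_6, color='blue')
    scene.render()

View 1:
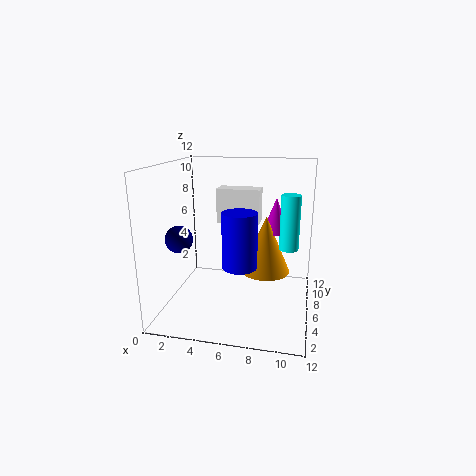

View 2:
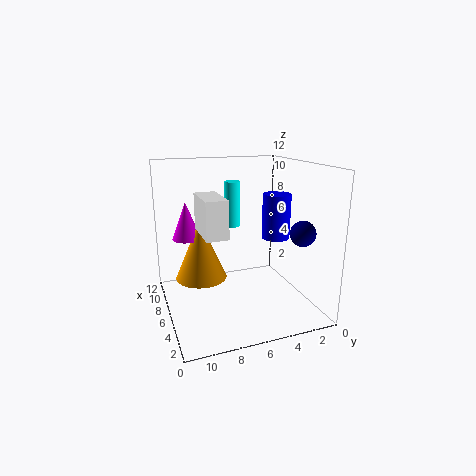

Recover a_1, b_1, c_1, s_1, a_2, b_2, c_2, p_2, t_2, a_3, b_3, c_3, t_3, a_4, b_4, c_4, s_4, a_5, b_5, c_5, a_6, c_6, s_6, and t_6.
a_1 = 10.25; b_1 = 5; c_1 = 5.75; s_1 = 0.75; a_2 = 3.75; b_2 = 7.5; c_2 = 6.75; p_2 = 3.75; t_2 = 3; a_3 = 8.75; b_3 = 9.75; c_3 = 5.5; t_3 = 3.25; a_4 = 8; b_4 = 8.75; c_4 = 2; s_4 = 2.25; a_5 = 2.5; b_5 = 2; c_5 = 7; a_6 = 7; c_6 = 5.25; s_6 = 1.25; t_6 = 4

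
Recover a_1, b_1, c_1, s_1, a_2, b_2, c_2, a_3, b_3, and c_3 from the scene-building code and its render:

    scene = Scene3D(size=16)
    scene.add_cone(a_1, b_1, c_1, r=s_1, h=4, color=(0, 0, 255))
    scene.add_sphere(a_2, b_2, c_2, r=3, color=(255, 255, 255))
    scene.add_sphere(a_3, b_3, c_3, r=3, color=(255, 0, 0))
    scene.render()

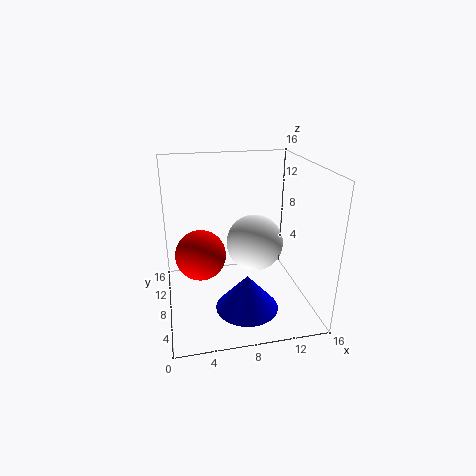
a_1 = 8.5
b_1 = 5.5
c_1 = 0.5
s_1 = 3.5
a_2 = 9.5
b_2 = 6.5
c_2 = 8
a_3 = 4
b_3 = 10.5
c_3 = 5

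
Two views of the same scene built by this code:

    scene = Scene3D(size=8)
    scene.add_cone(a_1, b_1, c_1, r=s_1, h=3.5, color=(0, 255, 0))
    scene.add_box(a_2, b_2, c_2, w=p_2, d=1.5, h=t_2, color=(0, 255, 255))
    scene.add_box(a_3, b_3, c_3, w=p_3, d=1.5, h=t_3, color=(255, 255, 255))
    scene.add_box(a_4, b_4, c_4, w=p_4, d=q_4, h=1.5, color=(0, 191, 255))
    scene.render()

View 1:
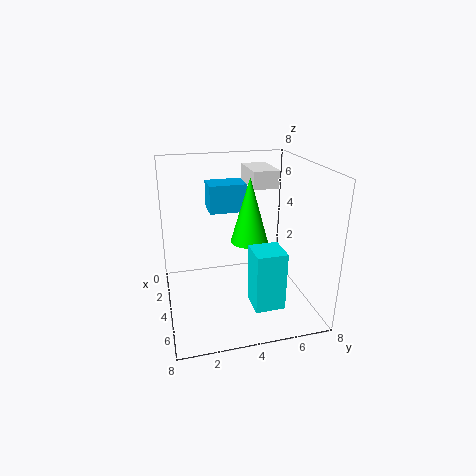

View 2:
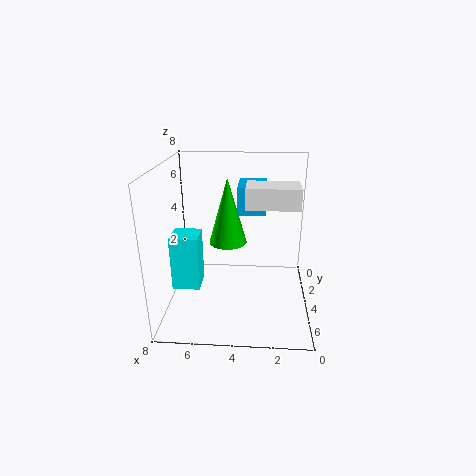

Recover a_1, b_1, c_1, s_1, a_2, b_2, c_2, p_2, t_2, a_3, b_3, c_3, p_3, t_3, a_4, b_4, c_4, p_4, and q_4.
a_1 = 4.5; b_1 = 4.5; c_1 = 4; s_1 = 1; a_2 = 6; b_2 = 4; c_2 = 1.5; p_2 = 1.5; t_2 = 3; a_3 = 1; b_3 = 5; c_3 = 6.5; p_3 = 2.5; t_3 = 1; a_4 = 2.5; b_4 = 2.5; c_4 = 5.5; p_4 = 1.5; q_4 = 2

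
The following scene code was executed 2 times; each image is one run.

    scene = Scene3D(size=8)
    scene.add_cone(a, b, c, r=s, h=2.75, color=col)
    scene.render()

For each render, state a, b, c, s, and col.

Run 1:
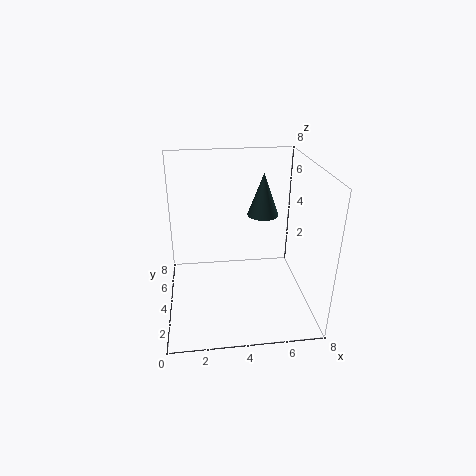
a = 6; b = 7; c = 4; s = 1; col = 'darkslategray'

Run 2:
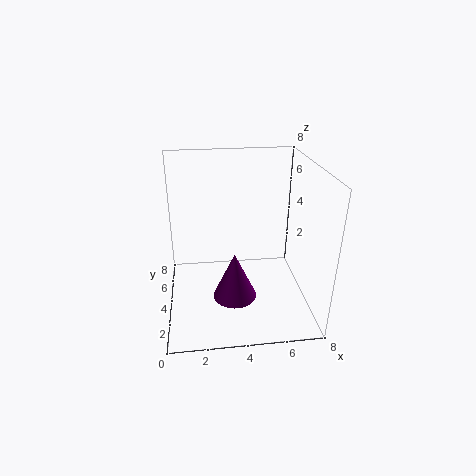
a = 3.75; b = 3.5; c = 0.5; s = 1.25; col = 'purple'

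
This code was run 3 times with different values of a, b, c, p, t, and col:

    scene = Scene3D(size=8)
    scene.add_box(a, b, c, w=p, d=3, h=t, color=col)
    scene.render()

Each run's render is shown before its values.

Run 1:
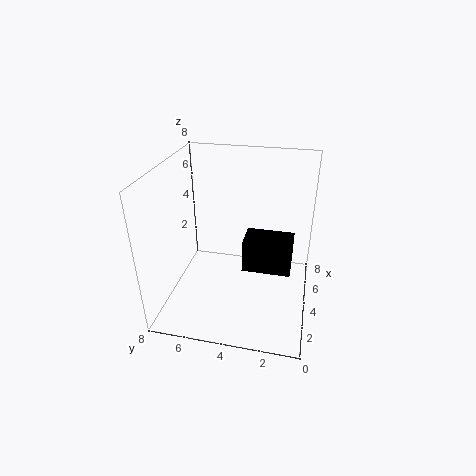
a = 5; b = 1; c = 1; p = 2; t = 2; col = 'black'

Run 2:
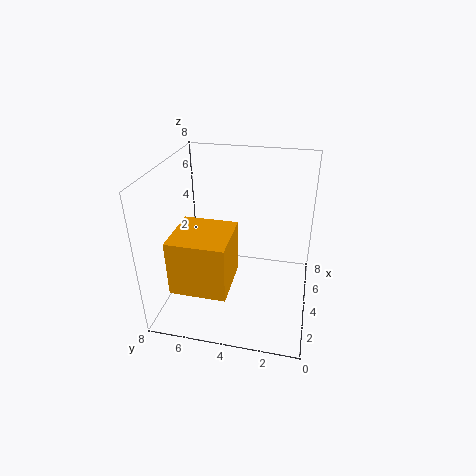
a = 1; b = 4; c = 2; p = 3; t = 3; col = 'orange'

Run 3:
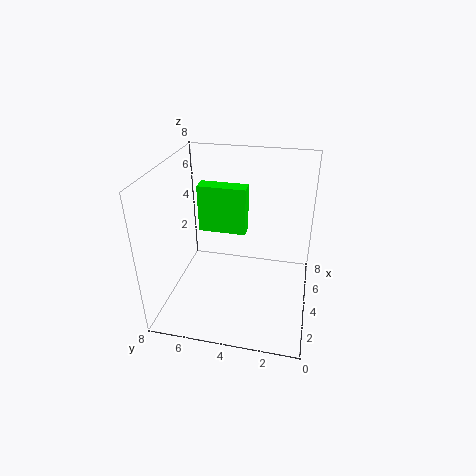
a = 6; b = 4; c = 3; p = 1; t = 3; col = 'lime'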